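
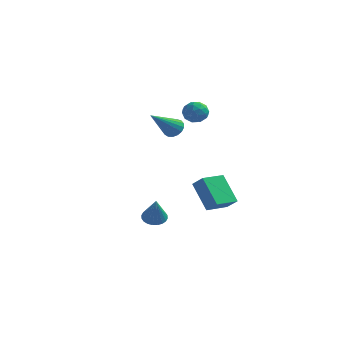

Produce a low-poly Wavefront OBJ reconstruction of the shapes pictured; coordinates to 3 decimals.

v 0.312 3.398 0.989
v 0.602 3.685 1.469
v -0.292 1.862 2.271
v 0.323 3.799 1.475
v 0.041 3.821 1.369
v -0.178 3.747 1.176
v -0.285 3.592 0.94
v -0.255 3.393 0.716
v -0.096 3.195 0.554
v 0.158 3.044 0.492
v 0.446 2.973 0.543
v 0.704 3 0.697
v 0.872 3.118 0.918
v 0.912 3.301 1.155
v 0.814 3.505 1.354
v 2.034 3.093 2.921
v 2.426 2.495 2.929
v 1.274 2.585 2.211
v 1.666 1.987 2.219
v 1.316 2.193 2.808
v 1.786 2.507 3.246
v 1.914 2.573 1.894
v 2.384 2.887 2.332
v 2.352 2.174 2.294
v 1.982 1.939 2.859
v 1.718 3.141 2.281
v 1.348 2.906 2.846
v 2.297 2.839 2.987
v 1.403 2.241 2.153
v 1.198 2.362 2.499
v 1.428 2.011 2.504
v 1.92 2.845 3.174
v 2.151 2.494 3.178
v 1.498 2.316 3.107
v 1.549 2.586 1.962
v 1.78 2.235 1.966
v 2.272 3.069 2.636
v 2.502 2.718 2.641
v 2.202 2.764 2.033
v 2.484 2.299 2.619
v 2.037 2 2.202
v 2.183 2.345 2.01
v 2.459 2.529 2.268
v 2.266 2.16 2.95
v 1.82 1.862 2.534
v 1.614 1.982 2.879
v 1.89 2.167 3.137
v 2.223 1.972 2.577
v 1.88 3.218 2.606
v 1.434 2.92 2.19
v 1.81 2.913 2.003
v 2.086 3.098 2.261
v 1.663 3.08 2.938
v 1.216 2.781 2.521
v 1.241 2.551 2.872
v 1.517 2.735 3.13
v 1.477 3.108 2.563
v 1.986 1.82 -2.092
v 2.627 1.584 -1.506
v 2.586 3.075 -2.244
v 3.227 2.84 -1.658
v 3.013 1.16 -3.482
v 3.654 0.925 -2.896
v 3.613 2.416 -3.634
v 4.254 2.18 -3.048
v 2.318 -3.611 -2.196
v 2.664 -4.025 -2.502
v 2.702 -4.289 -0.844
v 2.826 -3.85 -2.46
v 2.91 -3.639 -2.378
v 2.905 -3.423 -2.268
v 2.81 -3.236 -2.147
v 2.641 -3.106 -2.034
v 2.422 -3.053 -1.945
v 2.188 -3.085 -1.895
v 1.973 -3.196 -1.89
v 1.811 -3.371 -1.932
v 1.726 -3.582 -2.014
v 1.732 -3.798 -2.123
v 1.827 -3.985 -2.244
v 1.996 -4.115 -2.358
v 2.215 -4.168 -2.446
v 2.449 -4.137 -2.497
f 2 1 4
f 2 4 3
f 4 1 5
f 4 5 3
f 5 1 6
f 5 6 3
f 6 1 7
f 6 7 3
f 7 1 8
f 7 8 3
f 8 1 9
f 8 9 3
f 9 1 10
f 9 10 3
f 10 1 11
f 10 11 3
f 11 1 12
f 11 12 3
f 12 1 13
f 12 13 3
f 13 1 14
f 13 14 3
f 14 1 15
f 14 15 3
f 15 1 2
f 15 2 3
f 16 53 32
f 53 27 56
f 32 56 21
f 53 56 32
f 16 32 28
f 32 21 33
f 28 33 17
f 32 33 28
f 16 28 37
f 28 17 38
f 37 38 23
f 28 38 37
f 16 37 49
f 37 23 52
f 49 52 26
f 37 52 49
f 16 49 53
f 49 26 57
f 53 57 27
f 49 57 53
f 17 33 44
f 33 21 47
f 44 47 25
f 33 47 44
f 21 56 34
f 56 27 55
f 34 55 20
f 56 55 34
f 27 57 54
f 57 26 50
f 54 50 18
f 57 50 54
f 26 52 51
f 52 23 39
f 51 39 22
f 52 39 51
f 23 38 43
f 38 17 40
f 43 40 24
f 38 40 43
f 19 45 31
f 45 25 46
f 31 46 20
f 45 46 31
f 19 31 29
f 31 20 30
f 29 30 18
f 31 30 29
f 19 29 36
f 29 18 35
f 36 35 22
f 29 35 36
f 19 36 41
f 36 22 42
f 41 42 24
f 36 42 41
f 19 41 45
f 41 24 48
f 45 48 25
f 41 48 45
f 20 46 34
f 46 25 47
f 34 47 21
f 46 47 34
f 18 30 54
f 30 20 55
f 54 55 27
f 30 55 54
f 22 35 51
f 35 18 50
f 51 50 26
f 35 50 51
f 24 42 43
f 42 22 39
f 43 39 23
f 42 39 43
f 25 48 44
f 48 24 40
f 44 40 17
f 48 40 44
f 59 61 58
f 62 59 58
f 58 61 60
f 60 62 58
f 59 65 61
f 63 59 62
f 63 65 59
f 61 65 60
f 64 62 60
f 60 65 64
f 64 63 62
f 65 63 64
f 67 66 69
f 67 69 68
f 69 66 70
f 69 70 68
f 70 66 71
f 70 71 68
f 71 66 72
f 71 72 68
f 72 66 73
f 72 73 68
f 73 66 74
f 73 74 68
f 74 66 75
f 74 75 68
f 75 66 76
f 75 76 68
f 76 66 77
f 76 77 68
f 77 66 78
f 77 78 68
f 78 66 79
f 78 79 68
f 79 66 80
f 79 80 68
f 80 66 81
f 80 81 68
f 81 66 82
f 81 82 68
f 82 66 83
f 82 83 68
f 83 66 67
f 83 67 68



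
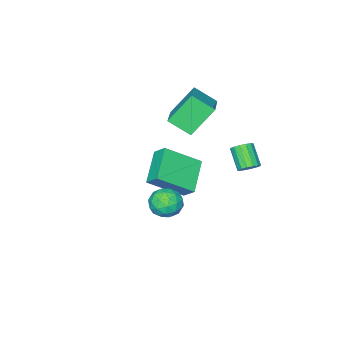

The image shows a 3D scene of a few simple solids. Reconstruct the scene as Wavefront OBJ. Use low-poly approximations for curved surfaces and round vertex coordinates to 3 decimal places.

v 0.803 1.064 0.087
v 1.375 1.241 0.693
v 0.225 0.119 0.907
v 0.797 0.296 1.513
v 0.2 0.869 1.311
v 0.557 1.453 0.804
v 1.043 -0.093 0.796
v 1.4 0.491 0.289
v 1.523 0.525 1.131
v 1.002 1.12 1.45
v 0.598 0.24 0.15
v 0.077 0.835 0.469
v 1.14 1.236 0.318
v 0.46 0.124 1.282
v 0.11 0.461 1.163
v 0.446 0.565 1.519
v 0.659 1.36 0.383
v 0.995 1.464 0.74
v 0.305 1.245 1.103
v 0.605 -0.104 0.86
v 0.941 -0 1.217
v 1.154 0.795 0.081
v 1.49 0.899 0.437
v 1.295 0.115 0.497
v 1.563 0.919 0.932
v 1.223 0.363 1.414
v 1.367 0.135 0.992
v 1.577 0.478 0.695
v 1.257 1.268 1.119
v 0.917 0.712 1.601
v 0.566 1.049 1.482
v 0.776 1.393 1.184
v 1.344 0.848 1.377
v 0.683 0.648 -0.001
v 0.343 0.092 0.481
v 0.824 -0.033 0.416
v 1.034 0.311 0.118
v 0.377 0.997 0.186
v 0.037 0.441 0.668
v 0.023 0.882 0.905
v 0.233 1.225 0.608
v 0.256 0.512 0.223
v -3.722 1.39 1.2
v -3.356 1.609 1.563
v -3.712 0.75 2.442
v -4.078 0.53 2.08
v -3.602 1.756 1.607
v -3.958 0.896 2.486
v -3.881 1.804 1.542
v -4.236 0.945 2.421
v -4.116 1.742 1.385
v -4.472 0.882 2.265
v -4.247 1.585 1.179
v -4.602 0.726 2.059
v -4.236 1.376 0.979
v -4.592 0.516 1.858
v -4.088 1.17 0.838
v -4.444 0.311 1.717
v -3.842 1.024 0.794
v -4.198 0.164 1.673
v -3.564 0.975 0.859
v -3.919 0.116 1.738
v -3.328 1.038 1.015
v -3.684 0.178 1.895
v -3.198 1.194 1.221
v -3.553 0.335 2.101
v -3.208 1.404 1.422
v -3.564 0.544 2.301
v -5.222 -4.033 -2.43
v -3.716 -5.05 -1.227
v -5.272 -3.339 -1.782
v -3.765 -4.356 -0.579
v -3.795 -3.044 -3.381
v -2.288 -4.061 -2.178
v -3.844 -2.35 -2.733
v -2.338 -3.367 -1.53
v -4.958 -3.578 3.625
v -3.551 -2.266 4.39
v -5.504 -2.568 2.897
v -4.097 -1.256 3.662
v -3.803 -3.984 2.198
v -2.396 -2.672 2.963
v -4.349 -2.974 1.47
v -2.942 -1.662 2.235
f 1 38 17
f 38 12 41
f 17 41 6
f 38 41 17
f 1 17 13
f 17 6 18
f 13 18 2
f 17 18 13
f 1 13 22
f 13 2 23
f 22 23 8
f 13 23 22
f 1 22 34
f 22 8 37
f 34 37 11
f 22 37 34
f 1 34 38
f 34 11 42
f 38 42 12
f 34 42 38
f 2 18 29
f 18 6 32
f 29 32 10
f 18 32 29
f 6 41 19
f 41 12 40
f 19 40 5
f 41 40 19
f 12 42 39
f 42 11 35
f 39 35 3
f 42 35 39
f 11 37 36
f 37 8 24
f 36 24 7
f 37 24 36
f 8 23 28
f 23 2 25
f 28 25 9
f 23 25 28
f 4 30 16
f 30 10 31
f 16 31 5
f 30 31 16
f 4 16 14
f 16 5 15
f 14 15 3
f 16 15 14
f 4 14 21
f 14 3 20
f 21 20 7
f 14 20 21
f 4 21 26
f 21 7 27
f 26 27 9
f 21 27 26
f 4 26 30
f 26 9 33
f 30 33 10
f 26 33 30
f 5 31 19
f 31 10 32
f 19 32 6
f 31 32 19
f 3 15 39
f 15 5 40
f 39 40 12
f 15 40 39
f 7 20 36
f 20 3 35
f 36 35 11
f 20 35 36
f 9 27 28
f 27 7 24
f 28 24 8
f 27 24 28
f 10 33 29
f 33 9 25
f 29 25 2
f 33 25 29
f 44 43 47
f 44 47 45
f 45 47 48
f 45 48 46
f 47 43 49
f 47 49 48
f 48 49 50
f 48 50 46
f 49 43 51
f 49 51 50
f 50 51 52
f 50 52 46
f 51 43 53
f 51 53 52
f 52 53 54
f 52 54 46
f 53 43 55
f 53 55 54
f 54 55 56
f 54 56 46
f 55 43 57
f 55 57 56
f 56 57 58
f 56 58 46
f 57 43 59
f 57 59 58
f 58 59 60
f 58 60 46
f 59 43 61
f 59 61 60
f 60 61 62
f 60 62 46
f 61 43 63
f 61 63 62
f 62 63 64
f 62 64 46
f 63 43 65
f 63 65 64
f 64 65 66
f 64 66 46
f 65 43 67
f 65 67 66
f 66 67 68
f 66 68 46
f 67 43 44
f 67 44 68
f 68 44 45
f 68 45 46
f 70 72 69
f 73 70 69
f 69 72 71
f 71 73 69
f 70 76 72
f 74 70 73
f 74 76 70
f 72 76 71
f 75 73 71
f 71 76 75
f 75 74 73
f 76 74 75
f 78 80 77
f 81 78 77
f 77 80 79
f 79 81 77
f 78 84 80
f 82 78 81
f 82 84 78
f 80 84 79
f 83 81 79
f 79 84 83
f 83 82 81
f 84 82 83



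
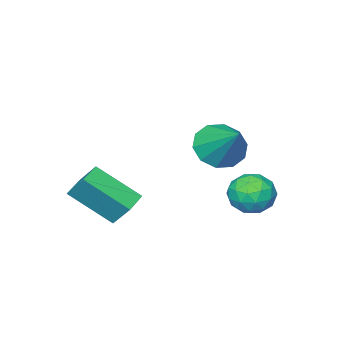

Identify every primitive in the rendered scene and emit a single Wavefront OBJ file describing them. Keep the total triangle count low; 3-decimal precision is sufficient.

v 0.615 2.04 1.043
v 1.188 2.452 0.35
v 1.065 3.42 2.237
v 0.626 2.685 0.293
v 0.059 2.672 0.522
v -0.296 2.417 0.951
v -0.303 2.018 1.414
v 0.041 1.627 1.736
v 0.604 1.394 1.794
v 1.171 1.408 1.564
v 1.525 1.662 1.136
v 1.532 2.061 0.672
v -1.407 2.28 -1.16
v -0.876 3.037 -1.138
v -0.404 1.603 -2.042
v 0.127 2.36 -2.02
v 0.023 1.846 -1.258
v -0.597 2.265 -0.713
v -0.683 2.375 -2.467
v -1.303 2.794 -1.922
v -0.429 3.096 -1.947
v 0.008 2.77 -1.199
v -1.288 1.87 -1.981
v -0.851 1.544 -1.233
v -1.229 2.718 -1.072
v -0.051 1.922 -2.108
v -0.111 1.62 -1.66
v 0.2 2.065 -1.648
v -1.065 2.264 -0.821
v -0.753 2.709 -0.809
v -0.225 2.009 -0.879
v -0.527 1.931 -2.371
v -0.215 2.376 -2.359
v -1.48 2.575 -1.532
v -1.169 3.02 -1.52
v -1.055 2.631 -2.301
v -0.655 3.198 -1.534
v -0.065 2.8 -2.052
v -0.542 2.809 -2.315
v -0.906 3.055 -1.995
v -0.398 3.006 -1.095
v 0.191 2.608 -1.613
v 0.13 2.306 -1.165
v -0.234 2.552 -0.845
v -0.135 3.041 -1.57
v -1.471 2.032 -1.567
v -0.882 1.634 -2.085
v -1.046 2.088 -2.335
v -1.41 2.334 -2.015
v -1.215 1.84 -1.128
v -0.625 1.442 -1.646
v -0.374 1.585 -1.185
v -0.738 1.831 -0.865
v -1.145 1.599 -1.61
v 2.499 -0.704 -2.467
v 2.418 0.11 -1.495
v 3.334 -0.358 -2.686
v 3.253 0.455 -1.714
v 3.387 -2.075 -1.246
v 3.306 -1.262 -0.274
v 4.222 -1.73 -1.465
v 4.141 -0.916 -0.493
f 2 1 4
f 2 4 3
f 4 1 5
f 4 5 3
f 5 1 6
f 5 6 3
f 6 1 7
f 6 7 3
f 7 1 8
f 7 8 3
f 8 1 9
f 8 9 3
f 9 1 10
f 9 10 3
f 10 1 11
f 10 11 3
f 11 1 12
f 11 12 3
f 12 1 2
f 12 2 3
f 13 50 29
f 50 24 53
f 29 53 18
f 50 53 29
f 13 29 25
f 29 18 30
f 25 30 14
f 29 30 25
f 13 25 34
f 25 14 35
f 34 35 20
f 25 35 34
f 13 34 46
f 34 20 49
f 46 49 23
f 34 49 46
f 13 46 50
f 46 23 54
f 50 54 24
f 46 54 50
f 14 30 41
f 30 18 44
f 41 44 22
f 30 44 41
f 18 53 31
f 53 24 52
f 31 52 17
f 53 52 31
f 24 54 51
f 54 23 47
f 51 47 15
f 54 47 51
f 23 49 48
f 49 20 36
f 48 36 19
f 49 36 48
f 20 35 40
f 35 14 37
f 40 37 21
f 35 37 40
f 16 42 28
f 42 22 43
f 28 43 17
f 42 43 28
f 16 28 26
f 28 17 27
f 26 27 15
f 28 27 26
f 16 26 33
f 26 15 32
f 33 32 19
f 26 32 33
f 16 33 38
f 33 19 39
f 38 39 21
f 33 39 38
f 16 38 42
f 38 21 45
f 42 45 22
f 38 45 42
f 17 43 31
f 43 22 44
f 31 44 18
f 43 44 31
f 15 27 51
f 27 17 52
f 51 52 24
f 27 52 51
f 19 32 48
f 32 15 47
f 48 47 23
f 32 47 48
f 21 39 40
f 39 19 36
f 40 36 20
f 39 36 40
f 22 45 41
f 45 21 37
f 41 37 14
f 45 37 41
f 56 58 55
f 59 56 55
f 55 58 57
f 57 59 55
f 56 62 58
f 60 56 59
f 60 62 56
f 58 62 57
f 61 59 57
f 57 62 61
f 61 60 59
f 62 60 61



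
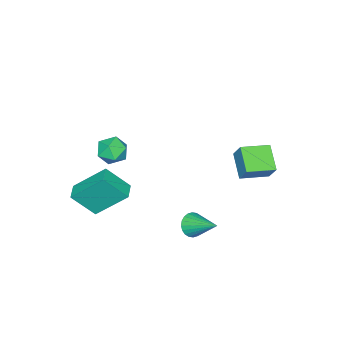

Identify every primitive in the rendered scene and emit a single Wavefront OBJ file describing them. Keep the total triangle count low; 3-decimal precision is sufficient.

v 1.312 -1.772 1.635
v 1.84 -1.392 1.956
v 2.1 -2.568 1.284
v 2.628 -2.188 1.605
v 2.129 -2.528 2.008
v 1.642 -2.036 2.225
v 2.298 -1.924 1.015
v 1.811 -1.432 1.232
v 2.449 -1.486 1.573
v 2.345 -1.859 2.187
v 1.595 -2.101 1.053
v 1.491 -2.474 1.667
v 1.327 -3.299 -2.794
v 1.885 -4.119 -1.737
v 0.689 -2.09 -1.519
v 1.247 -2.91 -0.461
v 2.013 -2.89 -2.839
v 2.571 -3.71 -1.781
v 1.375 -1.681 -1.563
v 1.933 -2.501 -0.506
v 0.445 0.836 -2.707
v 0.967 0.64 -2.486
v 0.615 2.144 -1.953
v 1.037 0.745 -2.683
v 1.017 0.863 -2.884
v 0.91 0.978 -3.058
v 0.733 1.07 -3.179
v 0.511 1.127 -3.228
v 0.279 1.14 -3.197
v 0.072 1.107 -3.092
v -0.077 1.032 -2.929
v -0.148 0.927 -2.732
v -0.128 0.809 -2.531
v -0.021 0.694 -2.357
v 0.157 0.601 -2.236
v 0.378 0.544 -2.187
v 0.61 0.532 -2.218
v 0.817 0.565 -2.323
v -3.04 2.168 -1.348
v -3.765 1.364 -0.647
v -2.793 2.67 -0.519
v -3.519 1.866 0.183
v -2.021 1.394 -1.183
v -2.747 0.59 -0.481
v -1.775 1.896 -0.353
v -2.5 1.092 0.348
f 1 12 6
f 1 6 2
f 1 2 8
f 1 8 11
f 1 11 12
f 2 6 10
f 6 12 5
f 12 11 3
f 11 8 7
f 8 2 9
f 4 10 5
f 4 5 3
f 4 3 7
f 4 7 9
f 4 9 10
f 5 10 6
f 3 5 12
f 7 3 11
f 9 7 8
f 10 9 2
f 14 16 13
f 17 14 13
f 13 16 15
f 15 17 13
f 14 20 16
f 18 14 17
f 18 20 14
f 16 20 15
f 19 17 15
f 15 20 19
f 19 18 17
f 20 18 19
f 22 21 24
f 22 24 23
f 24 21 25
f 24 25 23
f 25 21 26
f 25 26 23
f 26 21 27
f 26 27 23
f 27 21 28
f 27 28 23
f 28 21 29
f 28 29 23
f 29 21 30
f 29 30 23
f 30 21 31
f 30 31 23
f 31 21 32
f 31 32 23
f 32 21 33
f 32 33 23
f 33 21 34
f 33 34 23
f 34 21 35
f 34 35 23
f 35 21 36
f 35 36 23
f 36 21 37
f 36 37 23
f 37 21 38
f 37 38 23
f 38 21 22
f 38 22 23
f 40 42 39
f 43 40 39
f 39 42 41
f 41 43 39
f 40 46 42
f 44 40 43
f 44 46 40
f 42 46 41
f 45 43 41
f 41 46 45
f 45 44 43
f 46 44 45



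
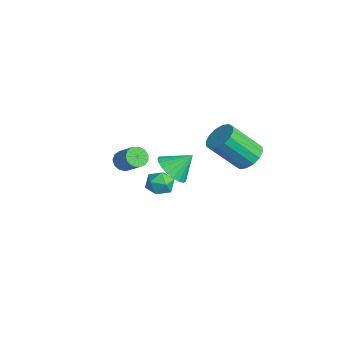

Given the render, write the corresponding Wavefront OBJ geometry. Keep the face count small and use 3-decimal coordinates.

v 2.809 2.757 2.127
v 3.187 2.156 1.679
v 2.849 0.821 3.184
v 2.471 1.423 3.633
v 3.505 2.339 1.912
v 3.167 1.004 3.418
v 3.636 2.634 2.203
v 3.298 1.299 3.709
v 3.546 2.962 2.474
v 3.208 1.627 3.98
v 3.259 3.235 2.652
v 2.921 1.901 4.157
v 2.85 3.38 2.689
v 2.512 2.046 4.194
v 2.431 3.359 2.576
v 2.093 2.024 4.081
v 2.113 3.176 2.342
v 1.775 1.841 3.848
v 1.982 2.881 2.051
v 1.644 1.546 3.557
v 2.072 2.553 1.78
v 1.734 1.218 3.286
v 2.359 2.279 1.603
v 2.021 0.945 3.108
v 2.768 2.134 1.566
v 2.43 0.8 3.071
v 0.115 -2.358 1.371
v 0.505 -2.419 0.932
v 1.494 -2.122 1.77
v 1.105 -2.062 2.209
v 0.411 -2.1 0.931
v 1.4 -1.804 1.768
v 0.223 -1.863 1.069
v 1.212 -1.567 1.906
v 0.001 -1.784 1.303
v 0.99 -1.487 2.14
v -0.185 -1.886 1.559
v 0.805 -1.59 2.396
v -0.275 -2.139 1.755
v 0.714 -1.842 2.593
v -0.242 -2.461 1.83
v 0.748 -2.164 2.667
v -0.095 -2.751 1.759
v 0.895 -2.454 2.596
v 0.119 -2.916 1.565
v 1.109 -2.619 2.402
v 0.331 -2.904 1.309
v 1.321 -2.607 2.147
v 0.475 -2.719 1.074
v 1.465 -2.422 1.911
v 2.412 -0.871 1.905
v 3.317 -0.88 1.694
v 2.628 0.051 2.795
v 3.181 -0.613 1.45
v 2.911 -0.39 1.285
v 2.555 -0.251 1.227
v 2.174 -0.218 1.286
v 1.834 -0.299 1.453
v 1.595 -0.479 1.697
v 1.496 -0.726 1.977
v 1.556 -0.999 2.245
v 1.763 -1.249 2.454
v 2.083 -1.434 2.568
v 2.46 -1.522 2.567
v 2.828 -1.497 2.452
v 3.124 -1.364 2.242
v 3.297 -1.146 1.974
v -2.614 1.18 -2.659
v -2.109 0.552 -2.587
v -3.491 0.408 -3.253
v -2.986 -0.22 -3.181
v -3.335 0.095 -2.522
v -2.794 0.572 -2.156
v -2.806 0.388 -3.684
v -2.265 0.865 -3.318
v -2.228 0.062 -3.221
v -2.555 -0.119 -2.503
v -3.045 1.079 -3.337
v -3.372 0.898 -2.619
f 2 1 5
f 2 5 3
f 3 5 6
f 3 6 4
f 5 1 7
f 5 7 6
f 6 7 8
f 6 8 4
f 7 1 9
f 7 9 8
f 8 9 10
f 8 10 4
f 9 1 11
f 9 11 10
f 10 11 12
f 10 12 4
f 11 1 13
f 11 13 12
f 12 13 14
f 12 14 4
f 13 1 15
f 13 15 14
f 14 15 16
f 14 16 4
f 15 1 17
f 15 17 16
f 16 17 18
f 16 18 4
f 17 1 19
f 17 19 18
f 18 19 20
f 18 20 4
f 19 1 21
f 19 21 20
f 20 21 22
f 20 22 4
f 21 1 23
f 21 23 22
f 22 23 24
f 22 24 4
f 23 1 25
f 23 25 24
f 24 25 26
f 24 26 4
f 25 1 2
f 25 2 26
f 26 2 3
f 26 3 4
f 28 27 31
f 28 31 29
f 29 31 32
f 29 32 30
f 31 27 33
f 31 33 32
f 32 33 34
f 32 34 30
f 33 27 35
f 33 35 34
f 34 35 36
f 34 36 30
f 35 27 37
f 35 37 36
f 36 37 38
f 36 38 30
f 37 27 39
f 37 39 38
f 38 39 40
f 38 40 30
f 39 27 41
f 39 41 40
f 40 41 42
f 40 42 30
f 41 27 43
f 41 43 42
f 42 43 44
f 42 44 30
f 43 27 45
f 43 45 44
f 44 45 46
f 44 46 30
f 45 27 47
f 45 47 46
f 46 47 48
f 46 48 30
f 47 27 49
f 47 49 48
f 48 49 50
f 48 50 30
f 49 27 28
f 49 28 50
f 50 28 29
f 50 29 30
f 52 51 54
f 52 54 53
f 54 51 55
f 54 55 53
f 55 51 56
f 55 56 53
f 56 51 57
f 56 57 53
f 57 51 58
f 57 58 53
f 58 51 59
f 58 59 53
f 59 51 60
f 59 60 53
f 60 51 61
f 60 61 53
f 61 51 62
f 61 62 53
f 62 51 63
f 62 63 53
f 63 51 64
f 63 64 53
f 64 51 65
f 64 65 53
f 65 51 66
f 65 66 53
f 66 51 67
f 66 67 53
f 67 51 52
f 67 52 53
f 68 79 73
f 68 73 69
f 68 69 75
f 68 75 78
f 68 78 79
f 69 73 77
f 73 79 72
f 79 78 70
f 78 75 74
f 75 69 76
f 71 77 72
f 71 72 70
f 71 70 74
f 71 74 76
f 71 76 77
f 72 77 73
f 70 72 79
f 74 70 78
f 76 74 75
f 77 76 69



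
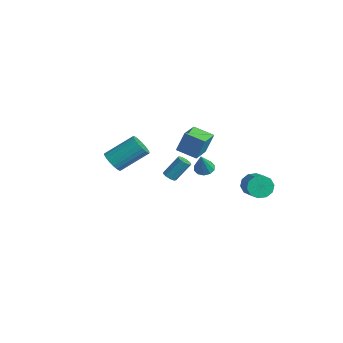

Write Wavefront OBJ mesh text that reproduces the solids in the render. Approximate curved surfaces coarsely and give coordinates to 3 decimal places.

v -0.881 0.25 1.267
v -0.684 0.738 2.715
v -1.869 1.489 0.984
v -1.673 1.976 2.431
v 0.233 1.044 0.849
v 0.429 1.531 2.296
v -0.756 2.282 0.565
v -0.559 2.77 2.013
v 3.014 3.449 -0.727
v 3.412 3.623 -1.469
v 4.704 3.284 -0.855
v 4.306 3.111 -0.113
v 3.394 4.071 -1.184
v 4.686 3.732 -0.57
v 3.231 4.281 -0.724
v 4.523 3.943 -0.11
v 2.984 4.174 -0.266
v 4.276 3.836 0.349
v 2.75 3.79 0.017
v 4.041 3.452 0.631
v 2.616 3.276 0.015
v 3.908 2.937 0.629
v 2.634 2.828 -0.27
v 3.926 2.489 0.344
v 2.797 2.617 -0.73
v 4.089 2.279 -0.116
v 3.044 2.724 -1.189
v 4.336 2.386 -0.574
v 3.279 3.108 -1.471
v 4.57 2.77 -0.857
v -4.154 4.249 -3.357
v -3.597 4.671 -3.399
v -3.566 3.631 -1.783
v -3.913 4.886 -3.197
v -4.321 4.858 -3.055
v -4.665 4.597 -3.03
v -4.814 4.203 -3.129
v -4.71 3.827 -3.315
v -4.394 3.611 -3.517
v -3.986 3.64 -3.659
v -3.642 3.901 -3.684
v -3.494 4.295 -3.585
v 0.387 -4.834 2.427
v 0.912 -4.58 1.879
v 1.417 -2.892 3.145
v 0.893 -3.146 3.693
v 0.632 -4.426 1.784
v 1.138 -2.737 3.05
v 0.311 -4.342 1.801
v 0.817 -2.654 3.067
v 0.003 -4.343 1.926
v 0.508 -2.655 3.192
v -0.239 -4.43 2.137
v 0.266 -2.741 3.403
v -0.373 -4.586 2.399
v 0.133 -2.897 3.665
v -0.375 -4.785 2.666
v 0.131 -3.096 3.931
v -0.245 -4.993 2.891
v 0.26 -3.304 4.157
v -0.006 -5.173 3.036
v 0.499 -3.484 4.302
v 0.301 -5.295 3.076
v 0.806 -3.606 4.341
v 0.623 -5.337 3.003
v 1.128 -3.648 4.269
v 0.904 -5.292 2.831
v 1.41 -3.603 4.097
v 1.096 -5.168 2.59
v 1.601 -3.48 3.855
v 1.165 -4.987 2.32
v 1.671 -3.298 3.585
v 1.1 -4.779 2.068
v 1.606 -3.09 3.334
v -2.384 0.644 -2.063
v -1.93 0.424 -1.988
v -1.682 1.376 -0.701
v -2.136 1.596 -0.777
v -1.895 0.699 -2.199
v -1.648 1.652 -0.912
v -2.089 0.949 -2.346
v -1.841 1.901 -1.059
v -2.421 1.056 -2.361
v -2.173 2.008 -1.075
v -2.735 0.97 -2.237
v -2.487 1.922 -0.95
v -2.885 0.732 -2.032
v -2.638 1.684 -0.745
v -2.801 0.452 -1.841
v -2.553 1.404 -0.554
v -2.521 0.262 -1.754
v -2.274 1.214 -0.468
v -2.177 0.251 -1.812
v -1.93 1.203 -0.525
f 2 4 1
f 5 2 1
f 1 4 3
f 3 5 1
f 2 8 4
f 6 2 5
f 6 8 2
f 4 8 3
f 7 5 3
f 3 8 7
f 7 6 5
f 8 6 7
f 10 9 13
f 10 13 11
f 11 13 14
f 11 14 12
f 13 9 15
f 13 15 14
f 14 15 16
f 14 16 12
f 15 9 17
f 15 17 16
f 16 17 18
f 16 18 12
f 17 9 19
f 17 19 18
f 18 19 20
f 18 20 12
f 19 9 21
f 19 21 20
f 20 21 22
f 20 22 12
f 21 9 23
f 21 23 22
f 22 23 24
f 22 24 12
f 23 9 25
f 23 25 24
f 24 25 26
f 24 26 12
f 25 9 27
f 25 27 26
f 26 27 28
f 26 28 12
f 27 9 29
f 27 29 28
f 28 29 30
f 28 30 12
f 29 9 10
f 29 10 30
f 30 10 11
f 30 11 12
f 32 31 34
f 32 34 33
f 34 31 35
f 34 35 33
f 35 31 36
f 35 36 33
f 36 31 37
f 36 37 33
f 37 31 38
f 37 38 33
f 38 31 39
f 38 39 33
f 39 31 40
f 39 40 33
f 40 31 41
f 40 41 33
f 41 31 42
f 41 42 33
f 42 31 32
f 42 32 33
f 44 43 47
f 44 47 45
f 45 47 48
f 45 48 46
f 47 43 49
f 47 49 48
f 48 49 50
f 48 50 46
f 49 43 51
f 49 51 50
f 50 51 52
f 50 52 46
f 51 43 53
f 51 53 52
f 52 53 54
f 52 54 46
f 53 43 55
f 53 55 54
f 54 55 56
f 54 56 46
f 55 43 57
f 55 57 56
f 56 57 58
f 56 58 46
f 57 43 59
f 57 59 58
f 58 59 60
f 58 60 46
f 59 43 61
f 59 61 60
f 60 61 62
f 60 62 46
f 61 43 63
f 61 63 62
f 62 63 64
f 62 64 46
f 63 43 65
f 63 65 64
f 64 65 66
f 64 66 46
f 65 43 67
f 65 67 66
f 66 67 68
f 66 68 46
f 67 43 69
f 67 69 68
f 68 69 70
f 68 70 46
f 69 43 71
f 69 71 70
f 70 71 72
f 70 72 46
f 71 43 73
f 71 73 72
f 72 73 74
f 72 74 46
f 73 43 44
f 73 44 74
f 74 44 45
f 74 45 46
f 76 75 79
f 76 79 77
f 77 79 80
f 77 80 78
f 79 75 81
f 79 81 80
f 80 81 82
f 80 82 78
f 81 75 83
f 81 83 82
f 82 83 84
f 82 84 78
f 83 75 85
f 83 85 84
f 84 85 86
f 84 86 78
f 85 75 87
f 85 87 86
f 86 87 88
f 86 88 78
f 87 75 89
f 87 89 88
f 88 89 90
f 88 90 78
f 89 75 91
f 89 91 90
f 90 91 92
f 90 92 78
f 91 75 93
f 91 93 92
f 92 93 94
f 92 94 78
f 93 75 76
f 93 76 94
f 94 76 77
f 94 77 78



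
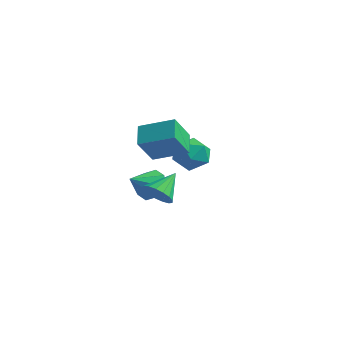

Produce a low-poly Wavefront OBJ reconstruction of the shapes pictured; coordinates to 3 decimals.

v -0.218 3.06 -1.39
v 0.533 3.52 -2.173
v -0.353 1.48 -2.447
v 0.398 1.94 -3.23
v 0.779 1.63 -2.159
v 0.863 2.607 -1.506
v -0.683 2.393 -3.114
v -0.599 3.37 -2.461
v 0.245 3.107 -3.238
v 1.149 2.636 -2.648
v -0.969 2.364 -1.972
v -0.065 1.893 -1.382
v -0.068 -0.579 -3.478
v 0.751 -1.033 -3.907
v -0.352 -1.901 -2.622
v 0.933 -0.644 -3.246
v 0.529 -0.217 -2.721
v -0.225 -0.002 -2.639
v -0.887 -0.125 -3.048
v -1.069 -0.514 -3.709
v -0.665 -0.941 -4.235
v 0.089 -1.156 -4.317
v -0.117 -1.545 -0.188
v -0.895 -0.604 0.537
v -0.12 -0.369 -1.719
v -0.898 0.572 -0.994
v 1.598 -0.652 0.494
v 0.82 0.289 1.219
v 1.595 0.524 -1.037
v 0.817 1.465 -0.312
v 3.672 -4.43 -1.455
v 3.987 -3.949 -2.134
v 3.688 -3.07 -0.485
v 3.564 -3.916 -2.173
v 3.166 -4.001 -2.048
v 2.884 -4.185 -1.786
v 2.782 -4.424 -1.449
v 2.885 -4.665 -1.113
v 3.168 -4.852 -0.855
v 3.566 -4.942 -0.735
v 3.989 -4.915 -0.779
v 4.339 -4.777 -0.979
v 4.537 -4.559 -1.287
v 4.536 -4.312 -1.634
v 4.338 -4.092 -1.94
f 1 12 6
f 1 6 2
f 1 2 8
f 1 8 11
f 1 11 12
f 2 6 10
f 6 12 5
f 12 11 3
f 11 8 7
f 8 2 9
f 4 10 5
f 4 5 3
f 4 3 7
f 4 7 9
f 4 9 10
f 5 10 6
f 3 5 12
f 7 3 11
f 9 7 8
f 10 9 2
f 14 13 16
f 14 16 15
f 16 13 17
f 16 17 15
f 17 13 18
f 17 18 15
f 18 13 19
f 18 19 15
f 19 13 20
f 19 20 15
f 20 13 21
f 20 21 15
f 21 13 22
f 21 22 15
f 22 13 14
f 22 14 15
f 24 26 23
f 27 24 23
f 23 26 25
f 25 27 23
f 24 30 26
f 28 24 27
f 28 30 24
f 26 30 25
f 29 27 25
f 25 30 29
f 29 28 27
f 30 28 29
f 32 31 34
f 32 34 33
f 34 31 35
f 34 35 33
f 35 31 36
f 35 36 33
f 36 31 37
f 36 37 33
f 37 31 38
f 37 38 33
f 38 31 39
f 38 39 33
f 39 31 40
f 39 40 33
f 40 31 41
f 40 41 33
f 41 31 42
f 41 42 33
f 42 31 43
f 42 43 33
f 43 31 44
f 43 44 33
f 44 31 45
f 44 45 33
f 45 31 32
f 45 32 33



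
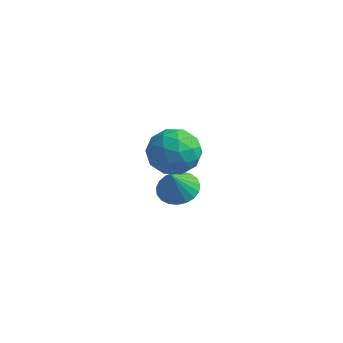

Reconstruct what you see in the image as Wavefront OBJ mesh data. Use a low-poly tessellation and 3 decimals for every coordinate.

v -1.165 -0.272 3.576
v -0.566 -0.578 2.597
v -1.574 -2.122 3.903
v -0.975 -2.428 2.924
v -0.392 -2.008 3.87
v -0.139 -0.865 3.668
v -2.001 -1.835 2.832
v -1.748 -0.692 2.63
v -1.082 -1.544 2.137
v -0.088 -1.651 2.778
v -2.052 -1.049 3.722
v -1.058 -1.156 4.363
v -0.829 -0.263 3.058
v -1.311 -2.437 3.442
v -0.968 -2.191 3.998
v -0.616 -2.37 3.423
v -0.578 -0.431 3.688
v -0.226 -0.611 3.112
v -0.124 -1.452 3.86
v -1.914 -2.089 3.388
v -1.562 -2.269 2.812
v -1.524 -0.33 3.077
v -1.172 -0.509 2.502
v -2.016 -1.248 2.64
v -0.781 -1.01 2.212
v -1.022 -2.097 2.404
v -1.625 -1.749 2.35
v -1.476 -1.077 2.231
v -0.196 -1.073 2.589
v -0.437 -2.16 2.781
v -0.095 -1.914 3.337
v 0.054 -1.242 3.219
v -0.5 -1.641 2.319
v -1.703 -0.54 3.719
v -1.944 -1.627 3.911
v -2.194 -1.458 3.281
v -2.045 -0.786 3.163
v -1.118 -0.603 4.096
v -1.359 -1.69 4.288
v -0.664 -1.623 4.269
v -0.515 -0.951 4.15
v -1.64 -1.059 4.181
v -3.249 2.058 -2.023
v -2.312 1.913 -2.172
v -3.151 1.402 -0.757
v -2.313 2.267 -1.988
v -2.476 2.585 -1.81
v -2.772 2.813 -1.669
v -3.151 2.909 -1.59
v -3.547 2.859 -1.585
v -3.892 2.67 -1.656
v -4.125 2.375 -1.791
v -4.207 2.026 -1.966
v -4.123 1.682 -2.15
v -3.888 1.403 -2.313
v -3.543 1.238 -2.426
v -3.147 1.214 -2.469
v -2.768 1.336 -2.435
v -2.473 1.583 -2.33
f 1 38 17
f 38 12 41
f 17 41 6
f 38 41 17
f 1 17 13
f 17 6 18
f 13 18 2
f 17 18 13
f 1 13 22
f 13 2 23
f 22 23 8
f 13 23 22
f 1 22 34
f 22 8 37
f 34 37 11
f 22 37 34
f 1 34 38
f 34 11 42
f 38 42 12
f 34 42 38
f 2 18 29
f 18 6 32
f 29 32 10
f 18 32 29
f 6 41 19
f 41 12 40
f 19 40 5
f 41 40 19
f 12 42 39
f 42 11 35
f 39 35 3
f 42 35 39
f 11 37 36
f 37 8 24
f 36 24 7
f 37 24 36
f 8 23 28
f 23 2 25
f 28 25 9
f 23 25 28
f 4 30 16
f 30 10 31
f 16 31 5
f 30 31 16
f 4 16 14
f 16 5 15
f 14 15 3
f 16 15 14
f 4 14 21
f 14 3 20
f 21 20 7
f 14 20 21
f 4 21 26
f 21 7 27
f 26 27 9
f 21 27 26
f 4 26 30
f 26 9 33
f 30 33 10
f 26 33 30
f 5 31 19
f 31 10 32
f 19 32 6
f 31 32 19
f 3 15 39
f 15 5 40
f 39 40 12
f 15 40 39
f 7 20 36
f 20 3 35
f 36 35 11
f 20 35 36
f 9 27 28
f 27 7 24
f 28 24 8
f 27 24 28
f 10 33 29
f 33 9 25
f 29 25 2
f 33 25 29
f 44 43 46
f 44 46 45
f 46 43 47
f 46 47 45
f 47 43 48
f 47 48 45
f 48 43 49
f 48 49 45
f 49 43 50
f 49 50 45
f 50 43 51
f 50 51 45
f 51 43 52
f 51 52 45
f 52 43 53
f 52 53 45
f 53 43 54
f 53 54 45
f 54 43 55
f 54 55 45
f 55 43 56
f 55 56 45
f 56 43 57
f 56 57 45
f 57 43 58
f 57 58 45
f 58 43 59
f 58 59 45
f 59 43 44
f 59 44 45



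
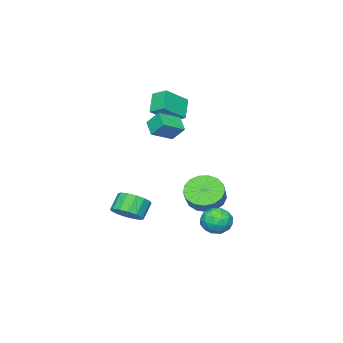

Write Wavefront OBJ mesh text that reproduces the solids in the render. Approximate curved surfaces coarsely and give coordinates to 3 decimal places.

v -4.635 -3.731 1.612
v -3.289 -4.132 2.551
v -4.658 -2.824 2.032
v -3.312 -3.225 2.971
v -3.808 -3.255 0.629
v -2.462 -3.656 1.568
v -3.831 -2.348 1.049
v -2.485 -2.749 1.988
v 0.257 3.396 -4.258
v 0.938 2.84 -4.099
v -0.638 2.5 -3.561
v 0.043 1.944 -3.402
v 0.011 2.738 -2.994
v 0.564 3.292 -3.425
v -0.264 2.048 -4.235
v 0.289 2.602 -4.666
v 0.616 2.006 -4.085
v 0.786 2.433 -3.318
v -0.486 2.907 -4.342
v -0.316 3.334 -3.575
v 0.676 3.197 -4.24
v -0.376 2.143 -3.42
v -0.395 2.61 -3.181
v 0.005 2.283 -3.087
v 0.456 3.463 -3.844
v 0.857 3.136 -3.75
v 0.311 3.076 -3.101
v -0.557 2.204 -3.91
v -0.156 1.877 -3.816
v 0.295 3.057 -4.573
v 0.695 2.73 -4.479
v -0.011 2.264 -4.559
v 0.887 2.38 -4.138
v 0.361 1.853 -3.728
v 0.181 1.914 -4.218
v 0.506 2.24 -4.471
v 0.987 2.631 -3.687
v 0.461 2.104 -3.277
v 0.442 2.571 -3.038
v 0.767 2.897 -3.291
v 0.798 2.141 -3.679
v -0.161 3.236 -4.383
v -0.687 2.709 -3.973
v -0.467 2.443 -4.369
v -0.142 2.769 -4.622
v -0.061 3.487 -3.932
v -0.587 2.96 -3.522
v -0.206 3.1 -3.189
v 0.119 3.426 -3.442
v -0.498 3.199 -3.981
v -0.357 -2.167 1.712
v -0.478 -1.468 2.5
v -1.553 -1.739 1.148
v -1.674 -1.04 1.936
v 0.154 -1.46 1.164
v 0.033 -0.761 1.952
v -1.042 -1.032 0.6
v -1.163 -0.333 1.388
v 3.137 -0.612 -3.239
v 3.655 -0.084 -2.762
v 2.94 -0.16 -1.903
v 2.423 -0.688 -2.381
v 3.367 0.196 -2.977
v 2.652 0.12 -2.118
v 3.017 0.259 -3.263
v 2.302 0.184 -2.404
v 2.7 0.089 -3.542
v 1.985 0.013 -2.683
v 2.5 -0.269 -3.74
v 1.785 -0.345 -2.881
v 2.471 -0.719 -3.804
v 1.756 -0.795 -2.945
v 2.62 -1.14 -3.717
v 1.905 -1.216 -2.858
v 2.908 -1.42 -3.502
v 2.193 -1.496 -2.643
v 3.258 -1.484 -3.216
v 2.543 -1.559 -2.357
v 3.575 -1.313 -2.937
v 2.86 -1.389 -2.078
v 3.775 -0.955 -2.739
v 3.06 -1.031 -1.88
v 3.804 -0.505 -2.675
v 3.089 -0.581 -1.816
v -3.52 -0.749 -4.203
v -2.688 -1.229 -4.717
v -1.948 -0.812 -3.912
v -2.78 -0.331 -3.397
v -2.715 -0.757 -4.937
v -1.975 -0.34 -4.132
v -2.926 -0.283 -4.989
v -2.187 0.134 -4.184
v -3.273 0.085 -4.861
v -2.534 0.502 -4.055
v -3.677 0.261 -4.581
v -2.938 0.678 -3.776
v -4.045 0.207 -4.215
v -3.305 0.624 -3.41
v -4.292 -0.067 -3.846
v -3.553 0.35 -3.041
v -4.363 -0.497 -3.559
v -3.623 -0.08 -2.754
v -4.24 -0.984 -3.419
v -3.501 -0.567 -2.614
v -3.952 -1.418 -3.459
v -3.213 -1 -2.654
v -3.566 -1.698 -3.669
v -2.826 -1.281 -2.864
v -3.168 -1.76 -4.001
v -2.429 -1.343 -3.196
v -2.852 -1.591 -4.379
v -2.112 -1.174 -3.574
f 2 4 1
f 5 2 1
f 1 4 3
f 3 5 1
f 2 8 4
f 6 2 5
f 6 8 2
f 4 8 3
f 7 5 3
f 3 8 7
f 7 6 5
f 8 6 7
f 9 46 25
f 46 20 49
f 25 49 14
f 46 49 25
f 9 25 21
f 25 14 26
f 21 26 10
f 25 26 21
f 9 21 30
f 21 10 31
f 30 31 16
f 21 31 30
f 9 30 42
f 30 16 45
f 42 45 19
f 30 45 42
f 9 42 46
f 42 19 50
f 46 50 20
f 42 50 46
f 10 26 37
f 26 14 40
f 37 40 18
f 26 40 37
f 14 49 27
f 49 20 48
f 27 48 13
f 49 48 27
f 20 50 47
f 50 19 43
f 47 43 11
f 50 43 47
f 19 45 44
f 45 16 32
f 44 32 15
f 45 32 44
f 16 31 36
f 31 10 33
f 36 33 17
f 31 33 36
f 12 38 24
f 38 18 39
f 24 39 13
f 38 39 24
f 12 24 22
f 24 13 23
f 22 23 11
f 24 23 22
f 12 22 29
f 22 11 28
f 29 28 15
f 22 28 29
f 12 29 34
f 29 15 35
f 34 35 17
f 29 35 34
f 12 34 38
f 34 17 41
f 38 41 18
f 34 41 38
f 13 39 27
f 39 18 40
f 27 40 14
f 39 40 27
f 11 23 47
f 23 13 48
f 47 48 20
f 23 48 47
f 15 28 44
f 28 11 43
f 44 43 19
f 28 43 44
f 17 35 36
f 35 15 32
f 36 32 16
f 35 32 36
f 18 41 37
f 41 17 33
f 37 33 10
f 41 33 37
f 52 54 51
f 55 52 51
f 51 54 53
f 53 55 51
f 52 58 54
f 56 52 55
f 56 58 52
f 54 58 53
f 57 55 53
f 53 58 57
f 57 56 55
f 58 56 57
f 60 59 63
f 60 63 61
f 61 63 64
f 61 64 62
f 63 59 65
f 63 65 64
f 64 65 66
f 64 66 62
f 65 59 67
f 65 67 66
f 66 67 68
f 66 68 62
f 67 59 69
f 67 69 68
f 68 69 70
f 68 70 62
f 69 59 71
f 69 71 70
f 70 71 72
f 70 72 62
f 71 59 73
f 71 73 72
f 72 73 74
f 72 74 62
f 73 59 75
f 73 75 74
f 74 75 76
f 74 76 62
f 75 59 77
f 75 77 76
f 76 77 78
f 76 78 62
f 77 59 79
f 77 79 78
f 78 79 80
f 78 80 62
f 79 59 81
f 79 81 80
f 80 81 82
f 80 82 62
f 81 59 83
f 81 83 82
f 82 83 84
f 82 84 62
f 83 59 60
f 83 60 84
f 84 60 61
f 84 61 62
f 86 85 89
f 86 89 87
f 87 89 90
f 87 90 88
f 89 85 91
f 89 91 90
f 90 91 92
f 90 92 88
f 91 85 93
f 91 93 92
f 92 93 94
f 92 94 88
f 93 85 95
f 93 95 94
f 94 95 96
f 94 96 88
f 95 85 97
f 95 97 96
f 96 97 98
f 96 98 88
f 97 85 99
f 97 99 98
f 98 99 100
f 98 100 88
f 99 85 101
f 99 101 100
f 100 101 102
f 100 102 88
f 101 85 103
f 101 103 102
f 102 103 104
f 102 104 88
f 103 85 105
f 103 105 104
f 104 105 106
f 104 106 88
f 105 85 107
f 105 107 106
f 106 107 108
f 106 108 88
f 107 85 109
f 107 109 108
f 108 109 110
f 108 110 88
f 109 85 111
f 109 111 110
f 110 111 112
f 110 112 88
f 111 85 86
f 111 86 112
f 112 86 87
f 112 87 88



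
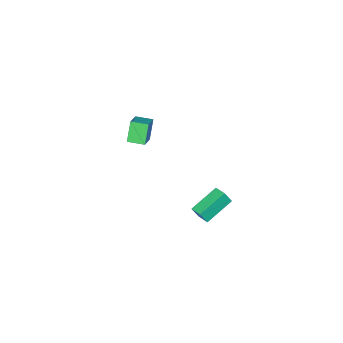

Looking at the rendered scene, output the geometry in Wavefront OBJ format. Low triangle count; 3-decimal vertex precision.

v 2.175 -2.514 2.922
v 1.595 -2.82 4.193
v 3.128 -1.891 3.507
v 2.548 -2.197 4.778
v 2.732 -3.403 2.962
v 2.152 -3.709 4.233
v 3.685 -2.78 3.547
v 3.105 -3.086 4.818
v -1.978 -0.62 -4.055
v -1.635 -0.889 -3.256
v -1.804 0.276 -3.829
v -1.462 0.007 -3.029
v -0.098 -0.767 -4.911
v 0.244 -1.036 -4.111
v 0.075 0.129 -4.684
v 0.418 -0.14 -3.885
f 2 4 1
f 5 2 1
f 1 4 3
f 3 5 1
f 2 8 4
f 6 2 5
f 6 8 2
f 4 8 3
f 7 5 3
f 3 8 7
f 7 6 5
f 8 6 7
f 10 12 9
f 13 10 9
f 9 12 11
f 11 13 9
f 10 16 12
f 14 10 13
f 14 16 10
f 12 16 11
f 15 13 11
f 11 16 15
f 15 14 13
f 16 14 15



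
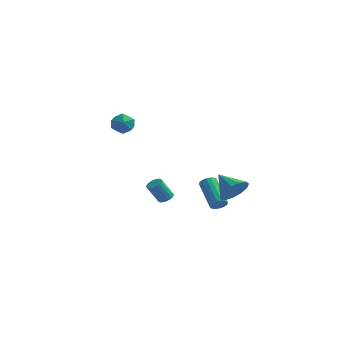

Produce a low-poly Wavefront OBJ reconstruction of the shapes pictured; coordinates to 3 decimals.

v 0.324 -3.042 -3.012
v 0.741 -2.844 -2.751
v 0.152 -3.22 -1.527
v -0.264 -3.418 -1.788
v 0.606 -2.669 -2.762
v 0.018 -3.046 -1.538
v 0.423 -2.559 -2.816
v -0.165 -2.936 -1.592
v 0.223 -2.533 -2.905
v -0.365 -2.909 -1.68
v 0.04 -2.594 -3.011
v -0.548 -2.971 -1.786
v -0.093 -2.733 -3.118
v -0.682 -3.11 -1.893
v -0.155 -2.925 -3.207
v -0.743 -3.302 -1.982
v -0.134 -3.138 -3.262
v -0.722 -3.514 -2.037
v -0.033 -3.333 -3.274
v -0.621 -3.71 -2.049
v 0.129 -3.479 -3.24
v -0.459 -3.855 -2.016
v 0.325 -3.548 -3.168
v -0.263 -3.925 -1.943
v 0.521 -3.531 -3.068
v -0.067 -3.907 -1.843
v 0.683 -3.428 -2.959
v 0.095 -3.805 -1.734
v 0.783 -3.259 -2.859
v 0.194 -3.636 -1.634
v 0.803 -3.052 -2.786
v 0.215 -3.429 -1.561
v 4.593 -3.171 -1.675
v 5.22 -2.977 -0.908
v 3.367 -2.489 -0.845
v 5.241 -2.523 -1.25
v 5.056 -2.274 -1.728
v 4.724 -2.311 -2.188
v 4.35 -2.62 -2.486
v 4.054 -3.104 -2.526
v 3.929 -3.61 -2.296
v 4.014 -3.976 -1.869
v 4.284 -4.086 -1.38
v 4.652 -3.906 -0.985
v 5.001 -3.492 -0.809
v -4.633 1.067 1.21
v -4.277 1.355 0.467
v -3.623 0.085 1.313
v -3.267 0.373 0.57
v -3.237 0.867 1.289
v -3.861 1.474 1.225
v -4.039 -0.034 0.555
v -4.663 0.573 0.491
v -3.91 0.675 0.062
v -3.414 1.232 0.516
v -4.486 0.208 1.264
v -3.99 0.765 1.718
v 3.129 -1.688 -3.736
v 3.52 -1.677 -3.335
v 2.342 -0.341 -2.223
v 1.951 -0.352 -2.624
v 3.591 -1.478 -3.5
v 2.413 -0.142 -2.387
v 3.556 -1.327 -3.718
v 2.378 0.009 -2.605
v 3.424 -1.258 -3.941
v 2.246 0.078 -2.828
v 3.224 -1.288 -4.117
v 2.046 0.048 -3.004
v 3.002 -1.409 -4.205
v 1.824 -0.073 -3.093
v 2.809 -1.595 -4.187
v 1.631 -0.259 -3.074
v 2.69 -1.802 -4.065
v 1.512 -0.466 -2.952
v 2.671 -1.982 -3.868
v 1.493 -0.646 -2.755
v 2.757 -2.096 -3.641
v 1.579 -0.76 -2.528
v 2.928 -2.115 -3.435
v 1.751 -0.78 -2.323
v 3.146 -2.037 -3.299
v 1.968 -0.702 -2.186
v 3.359 -1.879 -3.263
v 2.181 -0.543 -2.15
f 2 1 5
f 2 5 3
f 3 5 6
f 3 6 4
f 5 1 7
f 5 7 6
f 6 7 8
f 6 8 4
f 7 1 9
f 7 9 8
f 8 9 10
f 8 10 4
f 9 1 11
f 9 11 10
f 10 11 12
f 10 12 4
f 11 1 13
f 11 13 12
f 12 13 14
f 12 14 4
f 13 1 15
f 13 15 14
f 14 15 16
f 14 16 4
f 15 1 17
f 15 17 16
f 16 17 18
f 16 18 4
f 17 1 19
f 17 19 18
f 18 19 20
f 18 20 4
f 19 1 21
f 19 21 20
f 20 21 22
f 20 22 4
f 21 1 23
f 21 23 22
f 22 23 24
f 22 24 4
f 23 1 25
f 23 25 24
f 24 25 26
f 24 26 4
f 25 1 27
f 25 27 26
f 26 27 28
f 26 28 4
f 27 1 29
f 27 29 28
f 28 29 30
f 28 30 4
f 29 1 31
f 29 31 30
f 30 31 32
f 30 32 4
f 31 1 2
f 31 2 32
f 32 2 3
f 32 3 4
f 34 33 36
f 34 36 35
f 36 33 37
f 36 37 35
f 37 33 38
f 37 38 35
f 38 33 39
f 38 39 35
f 39 33 40
f 39 40 35
f 40 33 41
f 40 41 35
f 41 33 42
f 41 42 35
f 42 33 43
f 42 43 35
f 43 33 44
f 43 44 35
f 44 33 45
f 44 45 35
f 45 33 34
f 45 34 35
f 46 57 51
f 46 51 47
f 46 47 53
f 46 53 56
f 46 56 57
f 47 51 55
f 51 57 50
f 57 56 48
f 56 53 52
f 53 47 54
f 49 55 50
f 49 50 48
f 49 48 52
f 49 52 54
f 49 54 55
f 50 55 51
f 48 50 57
f 52 48 56
f 54 52 53
f 55 54 47
f 59 58 62
f 59 62 60
f 60 62 63
f 60 63 61
f 62 58 64
f 62 64 63
f 63 64 65
f 63 65 61
f 64 58 66
f 64 66 65
f 65 66 67
f 65 67 61
f 66 58 68
f 66 68 67
f 67 68 69
f 67 69 61
f 68 58 70
f 68 70 69
f 69 70 71
f 69 71 61
f 70 58 72
f 70 72 71
f 71 72 73
f 71 73 61
f 72 58 74
f 72 74 73
f 73 74 75
f 73 75 61
f 74 58 76
f 74 76 75
f 75 76 77
f 75 77 61
f 76 58 78
f 76 78 77
f 77 78 79
f 77 79 61
f 78 58 80
f 78 80 79
f 79 80 81
f 79 81 61
f 80 58 82
f 80 82 81
f 81 82 83
f 81 83 61
f 82 58 84
f 82 84 83
f 83 84 85
f 83 85 61
f 84 58 59
f 84 59 85
f 85 59 60
f 85 60 61



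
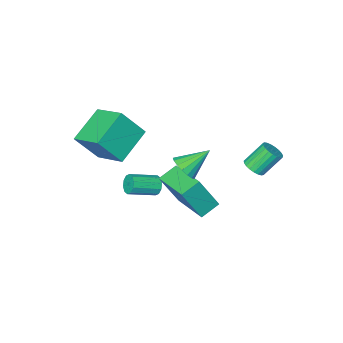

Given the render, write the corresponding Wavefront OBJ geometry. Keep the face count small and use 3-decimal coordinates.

v -1.001 0.297 -3.085
v -0.166 -0.071 -1.362
v -0.849 2.359 -2.718
v -0.014 1.991 -0.995
v -0.046 0.309 -3.545
v 0.789 -0.059 -1.822
v 0.106 2.371 -3.178
v 0.941 2.003 -1.455
v 0.331 1.271 -0.389
v 0.742 1.095 0.2
v -0.851 1.589 0.529
v 0.801 1.441 0.157
v 0.752 1.749 -0.012
v 0.607 1.947 -0.267
v 0.399 1.991 -0.55
v 0.175 1.869 -0.797
v -0.013 1.611 -0.949
v -0.122 1.275 -0.974
v -0.128 0.938 -0.865
v -0.028 0.678 -0.646
v 0.154 0.553 -0.369
v 0.377 0.593 -0.096
v 0.589 0.789 0.109
v -0.287 -1.893 -4.125
v -0.061 -1.637 -4.568
v 1.274 -1.971 -4.079
v 1.047 -2.227 -3.635
v -0.095 -1.403 -4.315
v 1.24 -1.737 -3.826
v -0.202 -1.356 -3.99
v 1.132 -1.69 -3.501
v -0.342 -1.514 -3.716
v 0.992 -1.849 -3.227
v -0.461 -1.817 -3.598
v 0.873 -2.151 -3.109
v -0.514 -2.149 -3.681
v 0.821 -2.483 -3.192
v -0.48 -2.383 -3.934
v 0.855 -2.717 -3.445
v -0.372 -2.43 -4.259
v 0.962 -2.764 -3.77
v -0.232 -2.271 -4.533
v 1.102 -2.606 -4.044
v -0.113 -1.969 -4.651
v 1.221 -2.303 -4.162
v -2.41 2.792 -0.578
v -2.009 2.594 -0.208
v -2.83 2.871 0.828
v -3.23 3.068 0.458
v -1.951 2.828 -0.224
v -2.772 3.104 0.811
v -1.973 3.055 -0.302
v -2.793 3.332 0.734
v -2.07 3.237 -0.427
v -2.89 3.514 0.608
v -2.226 3.342 -0.579
v -3.046 3.618 0.457
v -2.413 3.351 -0.73
v -3.234 3.628 0.306
v -2.6 3.264 -0.855
v -3.421 3.541 0.181
v -2.754 3.095 -0.932
v -3.575 3.372 0.104
v -2.849 2.874 -0.948
v -3.669 3.151 0.088
v -2.867 2.639 -0.9
v -3.688 2.915 0.136
v -2.807 2.429 -0.796
v -3.627 2.706 0.24
v -2.678 2.283 -0.654
v -3.498 2.56 0.381
v -2.502 2.224 -0.5
v -3.323 2.501 0.536
v -2.311 2.264 -0.358
v -3.131 2.541 0.677
v -2.136 2.395 -0.255
v -2.957 2.671 0.781
v 0.568 -3.509 -0.633
v 1.548 -3.985 0.787
v 0.34 -1.803 0.096
v 1.32 -2.278 1.517
v 2.24 -2.882 -1.577
v 3.22 -3.357 -0.156
v 2.012 -1.175 -0.847
v 2.992 -1.651 0.573
f 2 4 1
f 5 2 1
f 1 4 3
f 3 5 1
f 2 8 4
f 6 2 5
f 6 8 2
f 4 8 3
f 7 5 3
f 3 8 7
f 7 6 5
f 8 6 7
f 10 9 12
f 10 12 11
f 12 9 13
f 12 13 11
f 13 9 14
f 13 14 11
f 14 9 15
f 14 15 11
f 15 9 16
f 15 16 11
f 16 9 17
f 16 17 11
f 17 9 18
f 17 18 11
f 18 9 19
f 18 19 11
f 19 9 20
f 19 20 11
f 20 9 21
f 20 21 11
f 21 9 22
f 21 22 11
f 22 9 23
f 22 23 11
f 23 9 10
f 23 10 11
f 25 24 28
f 25 28 26
f 26 28 29
f 26 29 27
f 28 24 30
f 28 30 29
f 29 30 31
f 29 31 27
f 30 24 32
f 30 32 31
f 31 32 33
f 31 33 27
f 32 24 34
f 32 34 33
f 33 34 35
f 33 35 27
f 34 24 36
f 34 36 35
f 35 36 37
f 35 37 27
f 36 24 38
f 36 38 37
f 37 38 39
f 37 39 27
f 38 24 40
f 38 40 39
f 39 40 41
f 39 41 27
f 40 24 42
f 40 42 41
f 41 42 43
f 41 43 27
f 42 24 44
f 42 44 43
f 43 44 45
f 43 45 27
f 44 24 25
f 44 25 45
f 45 25 26
f 45 26 27
f 47 46 50
f 47 50 48
f 48 50 51
f 48 51 49
f 50 46 52
f 50 52 51
f 51 52 53
f 51 53 49
f 52 46 54
f 52 54 53
f 53 54 55
f 53 55 49
f 54 46 56
f 54 56 55
f 55 56 57
f 55 57 49
f 56 46 58
f 56 58 57
f 57 58 59
f 57 59 49
f 58 46 60
f 58 60 59
f 59 60 61
f 59 61 49
f 60 46 62
f 60 62 61
f 61 62 63
f 61 63 49
f 62 46 64
f 62 64 63
f 63 64 65
f 63 65 49
f 64 46 66
f 64 66 65
f 65 66 67
f 65 67 49
f 66 46 68
f 66 68 67
f 67 68 69
f 67 69 49
f 68 46 70
f 68 70 69
f 69 70 71
f 69 71 49
f 70 46 72
f 70 72 71
f 71 72 73
f 71 73 49
f 72 46 74
f 72 74 73
f 73 74 75
f 73 75 49
f 74 46 76
f 74 76 75
f 75 76 77
f 75 77 49
f 76 46 47
f 76 47 77
f 77 47 48
f 77 48 49
f 79 81 78
f 82 79 78
f 78 81 80
f 80 82 78
f 79 85 81
f 83 79 82
f 83 85 79
f 81 85 80
f 84 82 80
f 80 85 84
f 84 83 82
f 85 83 84



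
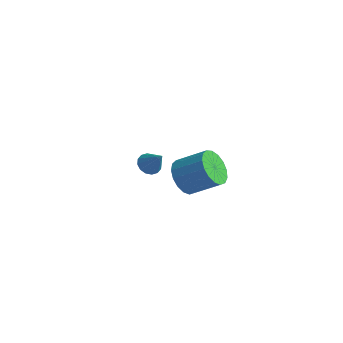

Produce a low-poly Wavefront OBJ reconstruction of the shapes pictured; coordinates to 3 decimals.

v 1.373 -0.421 0.162
v 1.832 -0.425 -0.456
v 2.826 0.036 0.279
v 2.367 0.041 0.898
v 1.68 -0.089 -0.461
v 2.675 0.372 0.274
v 1.458 0.171 -0.324
v 2.452 0.632 0.412
v 1.216 0.295 -0.075
v 2.211 0.756 0.66
v 1.01 0.256 0.228
v 2.005 0.717 0.964
v 0.888 0.061 0.516
v 1.882 0.522 1.252
v 0.876 -0.244 0.723
v 1.87 0.218 1.459
v 0.978 -0.589 0.802
v 1.973 -0.128 1.537
v 1.171 -0.896 0.734
v 2.165 -0.434 1.469
v 1.41 -1.094 0.535
v 2.404 -0.632 1.27
v 1.64 -1.137 0.251
v 2.635 -0.676 0.986
v 1.809 -1.017 -0.054
v 2.804 -0.556 0.681
v 1.878 -0.76 -0.309
v 2.873 -0.299 0.426
v -2.833 2.849 -3.238
v -2.429 2.837 -3.565
v -2.127 2.751 -2.362
v -2.465 3.097 -3.508
v -2.599 3.291 -3.378
v -2.796 3.367 -3.211
v -3.003 3.303 -3.051
v -3.165 3.118 -2.941
v -3.237 2.86 -2.911
v -3.202 2.6 -2.969
v -3.068 2.406 -3.099
v -2.87 2.331 -3.266
v -2.663 2.394 -3.426
v -2.502 2.58 -3.535
f 2 1 5
f 2 5 3
f 3 5 6
f 3 6 4
f 5 1 7
f 5 7 6
f 6 7 8
f 6 8 4
f 7 1 9
f 7 9 8
f 8 9 10
f 8 10 4
f 9 1 11
f 9 11 10
f 10 11 12
f 10 12 4
f 11 1 13
f 11 13 12
f 12 13 14
f 12 14 4
f 13 1 15
f 13 15 14
f 14 15 16
f 14 16 4
f 15 1 17
f 15 17 16
f 16 17 18
f 16 18 4
f 17 1 19
f 17 19 18
f 18 19 20
f 18 20 4
f 19 1 21
f 19 21 20
f 20 21 22
f 20 22 4
f 21 1 23
f 21 23 22
f 22 23 24
f 22 24 4
f 23 1 25
f 23 25 24
f 24 25 26
f 24 26 4
f 25 1 27
f 25 27 26
f 26 27 28
f 26 28 4
f 27 1 2
f 27 2 28
f 28 2 3
f 28 3 4
f 30 29 32
f 30 32 31
f 32 29 33
f 32 33 31
f 33 29 34
f 33 34 31
f 34 29 35
f 34 35 31
f 35 29 36
f 35 36 31
f 36 29 37
f 36 37 31
f 37 29 38
f 37 38 31
f 38 29 39
f 38 39 31
f 39 29 40
f 39 40 31
f 40 29 41
f 40 41 31
f 41 29 42
f 41 42 31
f 42 29 30
f 42 30 31



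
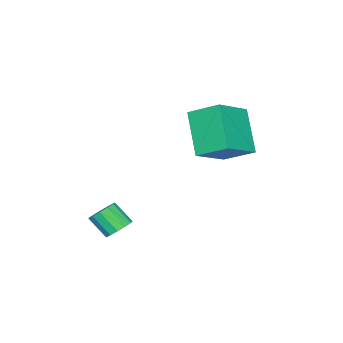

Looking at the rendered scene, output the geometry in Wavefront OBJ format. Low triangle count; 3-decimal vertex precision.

v 1.617 -1.545 -0.51
v 2.206 -1.515 -0.502
v 2.232 -2.225 0.257
v 1.643 -2.255 0.25
v 2.098 -1.287 -0.285
v 2.124 -1.997 0.474
v 1.837 -1.141 -0.14
v 1.863 -1.851 0.62
v 1.506 -1.124 -0.112
v 1.532 -1.834 0.648
v 1.21 -1.24 -0.21
v 1.237 -1.95 0.549
v 1.044 -1.453 -0.404
v 1.07 -2.163 0.356
v 1.059 -1.695 -0.631
v 1.086 -2.405 0.129
v 1.252 -1.89 -0.819
v 1.278 -2.6 -0.06
v 1.56 -1.975 -0.91
v 1.586 -2.685 -0.15
v 1.886 -1.924 -0.873
v 1.913 -2.634 -0.114
v 2.127 -1.752 -0.721
v 2.154 -2.462 0.038
v -1.282 -0.481 4.392
v -1.411 0.742 5.019
v -2.842 -0.237 3.593
v -2.972 0.986 4.22
v -0.348 0.414 2.84
v -0.478 1.637 3.467
v -1.909 0.658 2.041
v -2.038 1.881 2.668
f 2 1 5
f 2 5 3
f 3 5 6
f 3 6 4
f 5 1 7
f 5 7 6
f 6 7 8
f 6 8 4
f 7 1 9
f 7 9 8
f 8 9 10
f 8 10 4
f 9 1 11
f 9 11 10
f 10 11 12
f 10 12 4
f 11 1 13
f 11 13 12
f 12 13 14
f 12 14 4
f 13 1 15
f 13 15 14
f 14 15 16
f 14 16 4
f 15 1 17
f 15 17 16
f 16 17 18
f 16 18 4
f 17 1 19
f 17 19 18
f 18 19 20
f 18 20 4
f 19 1 21
f 19 21 20
f 20 21 22
f 20 22 4
f 21 1 23
f 21 23 22
f 22 23 24
f 22 24 4
f 23 1 2
f 23 2 24
f 24 2 3
f 24 3 4
f 26 28 25
f 29 26 25
f 25 28 27
f 27 29 25
f 26 32 28
f 30 26 29
f 30 32 26
f 28 32 27
f 31 29 27
f 27 32 31
f 31 30 29
f 32 30 31



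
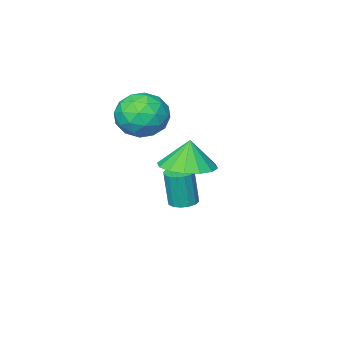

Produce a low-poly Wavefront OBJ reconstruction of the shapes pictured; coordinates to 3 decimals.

v -2.755 0.278 3.224
v -2.178 0.89 3.703
v -2.082 -0.93 3.957
v -1.505 -0.318 4.436
v -2.452 -0.341 4.63
v -2.869 0.405 4.177
v -1.391 -0.445 3.483
v -1.808 0.301 3.03
v -1.336 0.443 3.863
v -1.991 0.507 4.571
v -2.269 -0.547 3.089
v -2.924 -0.483 3.797
v -2.526 0.69 3.399
v -1.734 -0.73 4.261
v -2.291 -0.744 4.375
v -1.952 -0.384 4.656
v -2.932 0.405 3.678
v -2.593 0.765 3.959
v -2.753 0.041 4.504
v -1.667 -0.805 3.701
v -1.328 -0.445 3.982
v -2.308 0.344 3.004
v -1.969 0.704 3.285
v -1.507 -0.081 3.156
v -1.692 0.787 3.774
v -1.296 0.077 4.205
v -1.229 0.002 3.645
v -1.474 0.441 3.379
v -2.077 0.825 4.191
v -1.681 0.115 4.622
v -2.238 0.101 4.736
v -2.482 0.54 4.469
v -1.581 0.562 4.285
v -2.579 -0.155 3.038
v -2.183 -0.865 3.469
v -1.778 -0.58 3.191
v -2.022 -0.141 2.924
v -2.964 -0.117 3.455
v -2.568 -0.827 3.886
v -2.786 -0.481 4.281
v -3.031 -0.042 4.015
v -2.679 -0.602 3.375
v -3.443 0.437 -0.371
v -2.94 0.564 -0.399
v -2.834 0.451 0.983
v -3.337 0.323 1.011
v -3.069 0.798 -0.37
v -2.963 0.685 1.012
v -3.299 0.936 -0.341
v -3.193 0.822 1.041
v -3.567 0.939 -0.32
v -3.461 0.826 1.061
v -3.802 0.808 -0.313
v -3.697 0.695 1.069
v -3.941 0.578 -0.321
v -3.835 0.464 1.06
v -3.946 0.309 -0.343
v -3.84 0.196 1.039
v -3.817 0.075 -0.372
v -3.711 -0.038 1.01
v -3.587 -0.062 -0.401
v -3.481 -0.176 0.981
v -3.319 -0.066 -0.421
v -3.213 -0.179 0.96
v -3.083 0.065 -0.429
v -2.978 -0.048 0.953
v -2.945 0.296 -0.42
v -2.839 0.182 0.961
v -1.377 3.453 3.186
v -0.48 3.234 3.299
v -1.523 3.387 4.214
v -0.496 3.714 3.327
v -0.748 4.124 3.318
v -1.168 4.355 3.273
v -1.645 4.343 3.205
v -2.049 4.093 3.131
v -2.274 3.671 3.073
v -2.258 3.191 3.045
v -2.007 2.781 3.055
v -1.586 2.55 3.1
v -1.11 2.562 3.168
v -0.705 2.812 3.241
f 1 38 17
f 38 12 41
f 17 41 6
f 38 41 17
f 1 17 13
f 17 6 18
f 13 18 2
f 17 18 13
f 1 13 22
f 13 2 23
f 22 23 8
f 13 23 22
f 1 22 34
f 22 8 37
f 34 37 11
f 22 37 34
f 1 34 38
f 34 11 42
f 38 42 12
f 34 42 38
f 2 18 29
f 18 6 32
f 29 32 10
f 18 32 29
f 6 41 19
f 41 12 40
f 19 40 5
f 41 40 19
f 12 42 39
f 42 11 35
f 39 35 3
f 42 35 39
f 11 37 36
f 37 8 24
f 36 24 7
f 37 24 36
f 8 23 28
f 23 2 25
f 28 25 9
f 23 25 28
f 4 30 16
f 30 10 31
f 16 31 5
f 30 31 16
f 4 16 14
f 16 5 15
f 14 15 3
f 16 15 14
f 4 14 21
f 14 3 20
f 21 20 7
f 14 20 21
f 4 21 26
f 21 7 27
f 26 27 9
f 21 27 26
f 4 26 30
f 26 9 33
f 30 33 10
f 26 33 30
f 5 31 19
f 31 10 32
f 19 32 6
f 31 32 19
f 3 15 39
f 15 5 40
f 39 40 12
f 15 40 39
f 7 20 36
f 20 3 35
f 36 35 11
f 20 35 36
f 9 27 28
f 27 7 24
f 28 24 8
f 27 24 28
f 10 33 29
f 33 9 25
f 29 25 2
f 33 25 29
f 44 43 47
f 44 47 45
f 45 47 48
f 45 48 46
f 47 43 49
f 47 49 48
f 48 49 50
f 48 50 46
f 49 43 51
f 49 51 50
f 50 51 52
f 50 52 46
f 51 43 53
f 51 53 52
f 52 53 54
f 52 54 46
f 53 43 55
f 53 55 54
f 54 55 56
f 54 56 46
f 55 43 57
f 55 57 56
f 56 57 58
f 56 58 46
f 57 43 59
f 57 59 58
f 58 59 60
f 58 60 46
f 59 43 61
f 59 61 60
f 60 61 62
f 60 62 46
f 61 43 63
f 61 63 62
f 62 63 64
f 62 64 46
f 63 43 65
f 63 65 64
f 64 65 66
f 64 66 46
f 65 43 67
f 65 67 66
f 66 67 68
f 66 68 46
f 67 43 44
f 67 44 68
f 68 44 45
f 68 45 46
f 70 69 72
f 70 72 71
f 72 69 73
f 72 73 71
f 73 69 74
f 73 74 71
f 74 69 75
f 74 75 71
f 75 69 76
f 75 76 71
f 76 69 77
f 76 77 71
f 77 69 78
f 77 78 71
f 78 69 79
f 78 79 71
f 79 69 80
f 79 80 71
f 80 69 81
f 80 81 71
f 81 69 82
f 81 82 71
f 82 69 70
f 82 70 71



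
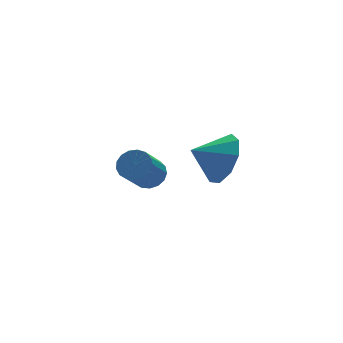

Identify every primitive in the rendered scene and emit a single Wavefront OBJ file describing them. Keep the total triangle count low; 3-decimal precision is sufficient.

v 2.654 -1.594 -1.302
v 3.197 -1.172 -0.496
v 1.606 -1.326 -0.738
v 3.058 -0.664 -0.994
v 2.73 -0.591 -1.637
v 2.367 -0.987 -2.123
v 2.138 -1.668 -2.225
v 2.15 -2.313 -1.896
v 2.398 -2.623 -1.289
v 2.766 -2.45 -0.688
v 3.081 -1.877 -0.375
v 1.912 2.386 -4.125
v 2.458 2.198 -3.804
v 1.573 1.525 -2.695
v 1.028 1.714 -3.015
v 2.393 2.482 -3.683
v 1.509 1.81 -2.574
v 2.219 2.745 -3.663
v 1.334 2.072 -2.554
v 1.974 2.925 -3.748
v 1.089 2.252 -2.639
v 1.715 2.982 -3.92
v 0.831 2.309 -2.811
v 1.501 2.903 -4.139
v 0.617 2.23 -3.03
v 1.382 2.705 -4.354
v 0.497 2.032 -3.245
v 1.384 2.434 -4.517
v 0.499 1.761 -3.408
v 1.507 2.152 -4.59
v 0.622 1.48 -3.481
v 1.723 1.924 -4.556
v 0.838 1.252 -3.447
v 1.982 1.802 -4.423
v 1.098 1.129 -3.314
v 2.225 1.814 -4.222
v 1.341 1.141 -3.113
v 2.397 1.956 -3.999
v 1.512 1.284 -2.89
f 2 1 4
f 2 4 3
f 4 1 5
f 4 5 3
f 5 1 6
f 5 6 3
f 6 1 7
f 6 7 3
f 7 1 8
f 7 8 3
f 8 1 9
f 8 9 3
f 9 1 10
f 9 10 3
f 10 1 11
f 10 11 3
f 11 1 2
f 11 2 3
f 13 12 16
f 13 16 14
f 14 16 17
f 14 17 15
f 16 12 18
f 16 18 17
f 17 18 19
f 17 19 15
f 18 12 20
f 18 20 19
f 19 20 21
f 19 21 15
f 20 12 22
f 20 22 21
f 21 22 23
f 21 23 15
f 22 12 24
f 22 24 23
f 23 24 25
f 23 25 15
f 24 12 26
f 24 26 25
f 25 26 27
f 25 27 15
f 26 12 28
f 26 28 27
f 27 28 29
f 27 29 15
f 28 12 30
f 28 30 29
f 29 30 31
f 29 31 15
f 30 12 32
f 30 32 31
f 31 32 33
f 31 33 15
f 32 12 34
f 32 34 33
f 33 34 35
f 33 35 15
f 34 12 36
f 34 36 35
f 35 36 37
f 35 37 15
f 36 12 38
f 36 38 37
f 37 38 39
f 37 39 15
f 38 12 13
f 38 13 39
f 39 13 14
f 39 14 15



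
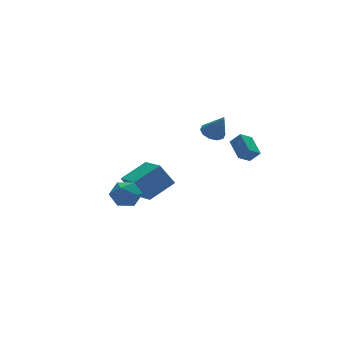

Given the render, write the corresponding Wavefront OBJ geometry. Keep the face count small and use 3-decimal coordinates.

v -2.546 3.369 -3.942
v -1.702 3.152 -3.5
v -3.018 1.868 -3.78
v -2.174 1.651 -3.338
v -2.828 2.223 -2.889
v -2.536 3.151 -2.989
v -2.184 1.869 -4.291
v -1.892 2.797 -4.391
v -1.478 2.225 -3.715
v -1.876 2.443 -2.849
v -2.844 2.577 -4.431
v -3.242 2.795 -3.565
v 1.32 -0.492 1.539
v 2.021 -0.333 1.491
v 1.58 -1.228 2.901
v 1.818 -0.001 1.709
v 1.426 0.143 1.861
v 0.993 0.044 1.89
v 0.685 -0.259 1.785
v 0.62 -0.652 1.586
v 0.822 -0.983 1.369
v 1.214 -1.127 1.216
v 1.647 -1.029 1.187
v 1.955 -0.725 1.292
v 0.912 -3.824 1.154
v 1.325 -4.198 1.769
v 1.114 -2.601 1.762
v 1.527 -2.975 2.377
v 1.673 -3.725 0.703
v 2.086 -4.099 1.318
v 1.875 -2.502 1.311
v 2.288 -2.876 1.926
v -1.686 2.755 -3.012
v -0.024 2.925 -2.195
v -1.597 4.579 -3.573
v 0.065 4.749 -2.755
v -0.985 2.311 -4.345
v 0.677 2.481 -3.527
v -0.896 4.135 -4.905
v 0.766 4.305 -4.088
f 1 12 6
f 1 6 2
f 1 2 8
f 1 8 11
f 1 11 12
f 2 6 10
f 6 12 5
f 12 11 3
f 11 8 7
f 8 2 9
f 4 10 5
f 4 5 3
f 4 3 7
f 4 7 9
f 4 9 10
f 5 10 6
f 3 5 12
f 7 3 11
f 9 7 8
f 10 9 2
f 14 13 16
f 14 16 15
f 16 13 17
f 16 17 15
f 17 13 18
f 17 18 15
f 18 13 19
f 18 19 15
f 19 13 20
f 19 20 15
f 20 13 21
f 20 21 15
f 21 13 22
f 21 22 15
f 22 13 23
f 22 23 15
f 23 13 24
f 23 24 15
f 24 13 14
f 24 14 15
f 26 28 25
f 29 26 25
f 25 28 27
f 27 29 25
f 26 32 28
f 30 26 29
f 30 32 26
f 28 32 27
f 31 29 27
f 27 32 31
f 31 30 29
f 32 30 31
f 34 36 33
f 37 34 33
f 33 36 35
f 35 37 33
f 34 40 36
f 38 34 37
f 38 40 34
f 36 40 35
f 39 37 35
f 35 40 39
f 39 38 37
f 40 38 39



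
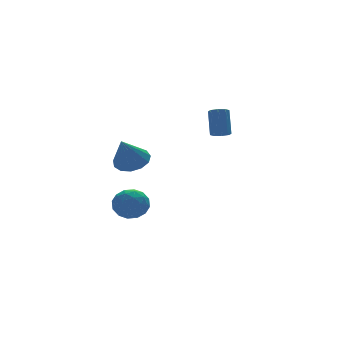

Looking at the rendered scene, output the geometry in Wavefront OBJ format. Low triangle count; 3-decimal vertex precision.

v 3.511 2.333 2.4
v 3.816 2.74 2.122
v 4.135 3.514 3.601
v 3.829 3.107 3.88
v 3.387 2.846 2.159
v 3.706 3.62 3.638
v 3.03 2.651 2.337
v 3.349 3.425 3.817
v 2.954 2.271 2.553
v 3.273 3.045 4.032
v 3.205 1.926 2.679
v 3.524 2.7 4.158
v 3.634 1.82 2.642
v 3.953 2.594 4.121
v 3.991 2.015 2.463
v 4.31 2.789 3.943
v 4.067 2.395 2.248
v 4.386 3.169 3.727
v -2.758 2.004 -1.572
v -2.239 1.264 -2.13
v -3.061 0.856 -0.33
v -2.542 0.116 -0.888
v -2.009 0.929 -0.46
v -1.822 1.638 -1.228
v -3.478 0.482 -1.232
v -3.291 1.191 -2
v -2.685 0.323 -1.92
v -1.777 0.599 -1.443
v -3.523 1.521 -1.017
v -2.615 1.797 -0.54
v -2.472 1.735 -1.96
v -2.828 0.385 -0.5
v -2.515 0.863 -0.249
v -2.21 0.428 -0.577
v -2.227 1.955 -1.43
v -1.922 1.52 -1.758
v -1.787 1.323 -0.777
v -3.378 0.6 -0.702
v -3.073 0.165 -1.03
v -3.09 1.692 -1.883
v -2.785 1.257 -2.211
v -3.513 0.797 -1.683
v -2.429 0.747 -2.164
v -2.607 0.072 -1.434
v -3.157 0.287 -1.636
v -3.047 0.704 -2.088
v -1.895 0.909 -1.884
v -2.073 0.234 -1.154
v -1.76 0.712 -0.903
v -1.65 1.129 -1.354
v -2.157 0.356 -1.76
v -3.227 1.886 -1.306
v -3.405 1.211 -0.576
v -3.65 0.991 -1.106
v -3.54 1.408 -1.557
v -2.693 2.048 -1.026
v -2.871 1.373 -0.296
v -2.253 1.416 -0.372
v -2.143 1.833 -0.824
v -3.143 1.764 -0.7
v -3.549 -0.806 2.667
v -3.031 -1.662 2.664
v -4.411 -1.334 4.253
v -2.723 -1.29 2.955
v -2.677 -0.765 3.154
v -2.908 -0.253 3.199
v -3.343 0.083 3.075
v -3.843 0.137 2.821
v -4.25 -0.108 2.519
v -4.435 -0.576 2.263
v -4.338 -1.116 2.136
v -3.991 -1.558 2.177
v -3.504 -1.761 2.374
f 2 1 5
f 2 5 3
f 3 5 6
f 3 6 4
f 5 1 7
f 5 7 6
f 6 7 8
f 6 8 4
f 7 1 9
f 7 9 8
f 8 9 10
f 8 10 4
f 9 1 11
f 9 11 10
f 10 11 12
f 10 12 4
f 11 1 13
f 11 13 12
f 12 13 14
f 12 14 4
f 13 1 15
f 13 15 14
f 14 15 16
f 14 16 4
f 15 1 17
f 15 17 16
f 16 17 18
f 16 18 4
f 17 1 2
f 17 2 18
f 18 2 3
f 18 3 4
f 19 56 35
f 56 30 59
f 35 59 24
f 56 59 35
f 19 35 31
f 35 24 36
f 31 36 20
f 35 36 31
f 19 31 40
f 31 20 41
f 40 41 26
f 31 41 40
f 19 40 52
f 40 26 55
f 52 55 29
f 40 55 52
f 19 52 56
f 52 29 60
f 56 60 30
f 52 60 56
f 20 36 47
f 36 24 50
f 47 50 28
f 36 50 47
f 24 59 37
f 59 30 58
f 37 58 23
f 59 58 37
f 30 60 57
f 60 29 53
f 57 53 21
f 60 53 57
f 29 55 54
f 55 26 42
f 54 42 25
f 55 42 54
f 26 41 46
f 41 20 43
f 46 43 27
f 41 43 46
f 22 48 34
f 48 28 49
f 34 49 23
f 48 49 34
f 22 34 32
f 34 23 33
f 32 33 21
f 34 33 32
f 22 32 39
f 32 21 38
f 39 38 25
f 32 38 39
f 22 39 44
f 39 25 45
f 44 45 27
f 39 45 44
f 22 44 48
f 44 27 51
f 48 51 28
f 44 51 48
f 23 49 37
f 49 28 50
f 37 50 24
f 49 50 37
f 21 33 57
f 33 23 58
f 57 58 30
f 33 58 57
f 25 38 54
f 38 21 53
f 54 53 29
f 38 53 54
f 27 45 46
f 45 25 42
f 46 42 26
f 45 42 46
f 28 51 47
f 51 27 43
f 47 43 20
f 51 43 47
f 62 61 64
f 62 64 63
f 64 61 65
f 64 65 63
f 65 61 66
f 65 66 63
f 66 61 67
f 66 67 63
f 67 61 68
f 67 68 63
f 68 61 69
f 68 69 63
f 69 61 70
f 69 70 63
f 70 61 71
f 70 71 63
f 71 61 72
f 71 72 63
f 72 61 73
f 72 73 63
f 73 61 62
f 73 62 63



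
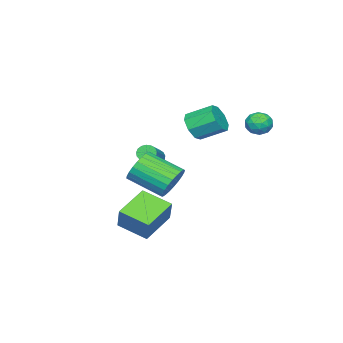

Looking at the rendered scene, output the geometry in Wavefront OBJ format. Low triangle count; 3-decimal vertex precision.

v 1.376 0.497 -1.748
v 1.761 0.114 -2.647
v 2.11 -1.78 -1.69
v 1.724 -1.397 -0.792
v 2.1 0.265 -2.472
v 2.448 -1.629 -1.516
v 2.328 0.45 -2.187
v 2.677 -1.443 -1.231
v 2.412 0.643 -1.836
v 2.76 -1.25 -0.879
v 2.337 0.814 -1.471
v 2.686 -1.08 -0.514
v 2.117 0.936 -1.148
v 2.465 -0.957 -0.192
v 1.783 0.992 -0.917
v 2.132 -0.902 0.04
v 1.388 0.972 -0.812
v 1.736 -0.922 0.145
v 0.99 0.88 -0.85
v 1.339 -1.014 0.107
v 0.652 0.729 -1.024
v 1 -1.165 -0.068
v 0.423 0.543 -1.309
v 0.772 -1.35 -0.353
v 0.34 0.35 -1.661
v 0.688 -1.543 -0.704
v 0.414 0.18 -2.026
v 0.763 -1.714 -1.069
v 0.635 0.057 -2.348
v 0.983 -1.836 -1.392
v 0.968 0.002 -2.58
v 1.317 -1.892 -1.623
v 1.364 0.022 -2.685
v 1.712 -1.872 -1.728
v -2.412 3.965 1.556
v -1.829 3.475 1.349
v -2.931 3.045 2.271
v -2.348 2.555 2.064
v -2.198 3.172 2.532
v -1.877 3.741 2.09
v -2.883 2.779 1.53
v -2.562 3.348 1.088
v -2.12 2.743 1.333
v -1.697 2.985 1.953
v -3.063 3.535 1.667
v -2.64 3.777 2.287
v -2.075 3.801 1.389
v -2.685 2.719 2.231
v -2.597 3.082 2.505
v -2.254 2.794 2.384
v -2.103 3.957 1.825
v -1.76 3.669 1.704
v -1.977 3.491 2.399
v -3 2.851 1.916
v -2.657 2.563 1.795
v -2.506 3.726 1.236
v -2.163 3.438 1.115
v -2.783 3.029 1.221
v -1.904 3.082 1.259
v -2.209 2.542 1.679
v -2.523 2.673 1.365
v -2.334 3.008 1.105
v -1.655 3.225 1.623
v -1.96 2.684 2.043
v -1.871 3.047 2.318
v -1.683 3.381 2.058
v -1.826 2.794 1.614
v -2.8 3.836 1.577
v -3.105 3.295 1.997
v -3.077 3.139 1.562
v -2.889 3.473 1.302
v -2.551 3.978 1.941
v -2.856 3.438 2.361
v -2.426 3.512 2.515
v -2.237 3.847 2.255
v -2.934 3.726 2.006
v 3.246 -1.649 -4.553
v 1.341 -1.511 -3.728
v 3.104 0.039 -5.163
v 1.199 0.176 -4.338
v 3.861 -1.116 -3.222
v 1.956 -0.979 -2.397
v 3.719 0.571 -3.832
v 1.814 0.709 -3.007
v -2.488 -0.791 0.71
v -1.842 -0.919 1.38
v -2.365 0.424 2.141
v -3.012 0.551 1.47
v -1.598 -0.516 0.836
v -2.122 0.827 1.597
v -1.876 -0.274 0.218
v -2.4 1.069 0.979
v -2.512 -0.335 -0.112
v -3.036 1.007 0.649
v -3.135 -0.664 0.039
v -3.658 0.679 0.8
v -3.378 -1.067 0.583
v -3.902 0.276 1.344
v -3.1 -1.309 1.201
v -3.624 0.034 1.962
v -2.464 -1.247 1.531
v -2.988 0.095 2.292
v -3.884 -4.106 -2.687
v -3.601 -4.067 -3.181
v -1.973 -3.536 -2.206
v -2.256 -3.574 -1.713
v -3.704 -3.817 -3.145
v -2.077 -3.286 -2.17
v -3.848 -3.634 -3.004
v -2.221 -3.102 -2.03
v -4.001 -3.558 -2.791
v -2.373 -3.026 -1.816
v -4.126 -3.608 -2.554
v -2.499 -3.076 -1.579
v -4.196 -3.772 -2.348
v -2.569 -3.24 -1.373
v -4.195 -4.012 -2.219
v -2.568 -3.48 -1.244
v -4.122 -4.274 -2.198
v -2.495 -3.742 -1.223
v -3.994 -4.498 -2.289
v -2.367 -3.966 -1.314
v -3.842 -4.631 -2.471
v -2.214 -4.1 -1.496
v -3.698 -4.645 -2.703
v -2.071 -4.113 -1.728
v -3.598 -4.535 -2.931
v -1.97 -4.003 -1.956
v -3.562 -4.326 -3.103
v -1.935 -3.794 -2.129
f 2 1 5
f 2 5 3
f 3 5 6
f 3 6 4
f 5 1 7
f 5 7 6
f 6 7 8
f 6 8 4
f 7 1 9
f 7 9 8
f 8 9 10
f 8 10 4
f 9 1 11
f 9 11 10
f 10 11 12
f 10 12 4
f 11 1 13
f 11 13 12
f 12 13 14
f 12 14 4
f 13 1 15
f 13 15 14
f 14 15 16
f 14 16 4
f 15 1 17
f 15 17 16
f 16 17 18
f 16 18 4
f 17 1 19
f 17 19 18
f 18 19 20
f 18 20 4
f 19 1 21
f 19 21 20
f 20 21 22
f 20 22 4
f 21 1 23
f 21 23 22
f 22 23 24
f 22 24 4
f 23 1 25
f 23 25 24
f 24 25 26
f 24 26 4
f 25 1 27
f 25 27 26
f 26 27 28
f 26 28 4
f 27 1 29
f 27 29 28
f 28 29 30
f 28 30 4
f 29 1 31
f 29 31 30
f 30 31 32
f 30 32 4
f 31 1 33
f 31 33 32
f 32 33 34
f 32 34 4
f 33 1 2
f 33 2 34
f 34 2 3
f 34 3 4
f 35 72 51
f 72 46 75
f 51 75 40
f 72 75 51
f 35 51 47
f 51 40 52
f 47 52 36
f 51 52 47
f 35 47 56
f 47 36 57
f 56 57 42
f 47 57 56
f 35 56 68
f 56 42 71
f 68 71 45
f 56 71 68
f 35 68 72
f 68 45 76
f 72 76 46
f 68 76 72
f 36 52 63
f 52 40 66
f 63 66 44
f 52 66 63
f 40 75 53
f 75 46 74
f 53 74 39
f 75 74 53
f 46 76 73
f 76 45 69
f 73 69 37
f 76 69 73
f 45 71 70
f 71 42 58
f 70 58 41
f 71 58 70
f 42 57 62
f 57 36 59
f 62 59 43
f 57 59 62
f 38 64 50
f 64 44 65
f 50 65 39
f 64 65 50
f 38 50 48
f 50 39 49
f 48 49 37
f 50 49 48
f 38 48 55
f 48 37 54
f 55 54 41
f 48 54 55
f 38 55 60
f 55 41 61
f 60 61 43
f 55 61 60
f 38 60 64
f 60 43 67
f 64 67 44
f 60 67 64
f 39 65 53
f 65 44 66
f 53 66 40
f 65 66 53
f 37 49 73
f 49 39 74
f 73 74 46
f 49 74 73
f 41 54 70
f 54 37 69
f 70 69 45
f 54 69 70
f 43 61 62
f 61 41 58
f 62 58 42
f 61 58 62
f 44 67 63
f 67 43 59
f 63 59 36
f 67 59 63
f 78 80 77
f 81 78 77
f 77 80 79
f 79 81 77
f 78 84 80
f 82 78 81
f 82 84 78
f 80 84 79
f 83 81 79
f 79 84 83
f 83 82 81
f 84 82 83
f 86 85 89
f 86 89 87
f 87 89 90
f 87 90 88
f 89 85 91
f 89 91 90
f 90 91 92
f 90 92 88
f 91 85 93
f 91 93 92
f 92 93 94
f 92 94 88
f 93 85 95
f 93 95 94
f 94 95 96
f 94 96 88
f 95 85 97
f 95 97 96
f 96 97 98
f 96 98 88
f 97 85 99
f 97 99 98
f 98 99 100
f 98 100 88
f 99 85 101
f 99 101 100
f 100 101 102
f 100 102 88
f 101 85 86
f 101 86 102
f 102 86 87
f 102 87 88
f 104 103 107
f 104 107 105
f 105 107 108
f 105 108 106
f 107 103 109
f 107 109 108
f 108 109 110
f 108 110 106
f 109 103 111
f 109 111 110
f 110 111 112
f 110 112 106
f 111 103 113
f 111 113 112
f 112 113 114
f 112 114 106
f 113 103 115
f 113 115 114
f 114 115 116
f 114 116 106
f 115 103 117
f 115 117 116
f 116 117 118
f 116 118 106
f 117 103 119
f 117 119 118
f 118 119 120
f 118 120 106
f 119 103 121
f 119 121 120
f 120 121 122
f 120 122 106
f 121 103 123
f 121 123 122
f 122 123 124
f 122 124 106
f 123 103 125
f 123 125 124
f 124 125 126
f 124 126 106
f 125 103 127
f 125 127 126
f 126 127 128
f 126 128 106
f 127 103 129
f 127 129 128
f 128 129 130
f 128 130 106
f 129 103 104
f 129 104 130
f 130 104 105
f 130 105 106

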